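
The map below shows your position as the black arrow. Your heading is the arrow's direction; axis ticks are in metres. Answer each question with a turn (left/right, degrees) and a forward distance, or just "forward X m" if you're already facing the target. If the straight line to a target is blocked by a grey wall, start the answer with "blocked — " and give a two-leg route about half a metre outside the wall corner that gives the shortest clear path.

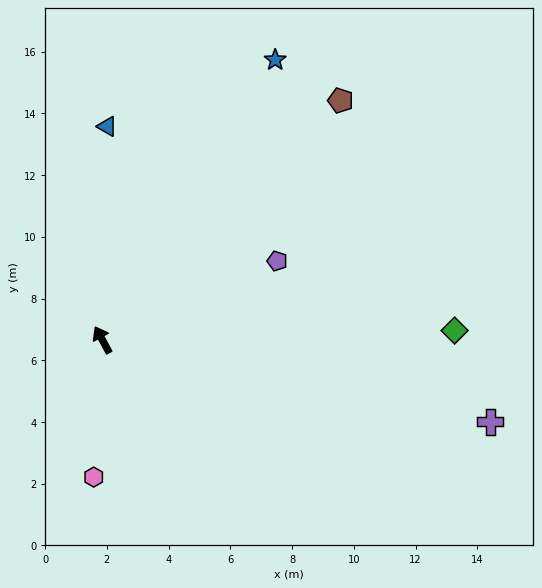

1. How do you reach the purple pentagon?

turn right 94°, forward 6.2 m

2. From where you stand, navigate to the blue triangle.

turn right 30°, forward 6.9 m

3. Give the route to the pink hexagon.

turn left 148°, forward 4.5 m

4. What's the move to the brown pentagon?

turn right 73°, forward 10.9 m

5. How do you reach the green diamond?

turn right 117°, forward 11.4 m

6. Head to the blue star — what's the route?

turn right 60°, forward 10.7 m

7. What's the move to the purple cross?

turn right 130°, forward 12.8 m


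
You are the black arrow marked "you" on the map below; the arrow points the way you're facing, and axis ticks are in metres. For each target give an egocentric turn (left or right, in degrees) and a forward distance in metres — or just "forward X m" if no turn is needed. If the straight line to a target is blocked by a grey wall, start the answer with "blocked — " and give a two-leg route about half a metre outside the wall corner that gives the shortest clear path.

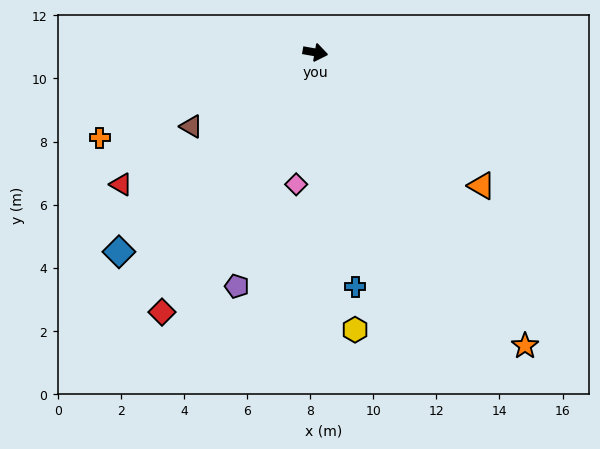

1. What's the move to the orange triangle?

turn right 29°, forward 6.8 m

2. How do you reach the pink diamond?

turn right 88°, forward 4.2 m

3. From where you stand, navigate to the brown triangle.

turn right 139°, forward 4.6 m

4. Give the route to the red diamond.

turn right 111°, forward 9.6 m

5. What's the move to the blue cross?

turn right 70°, forward 7.5 m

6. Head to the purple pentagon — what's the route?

turn right 99°, forward 7.8 m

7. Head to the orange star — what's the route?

turn right 44°, forward 11.4 m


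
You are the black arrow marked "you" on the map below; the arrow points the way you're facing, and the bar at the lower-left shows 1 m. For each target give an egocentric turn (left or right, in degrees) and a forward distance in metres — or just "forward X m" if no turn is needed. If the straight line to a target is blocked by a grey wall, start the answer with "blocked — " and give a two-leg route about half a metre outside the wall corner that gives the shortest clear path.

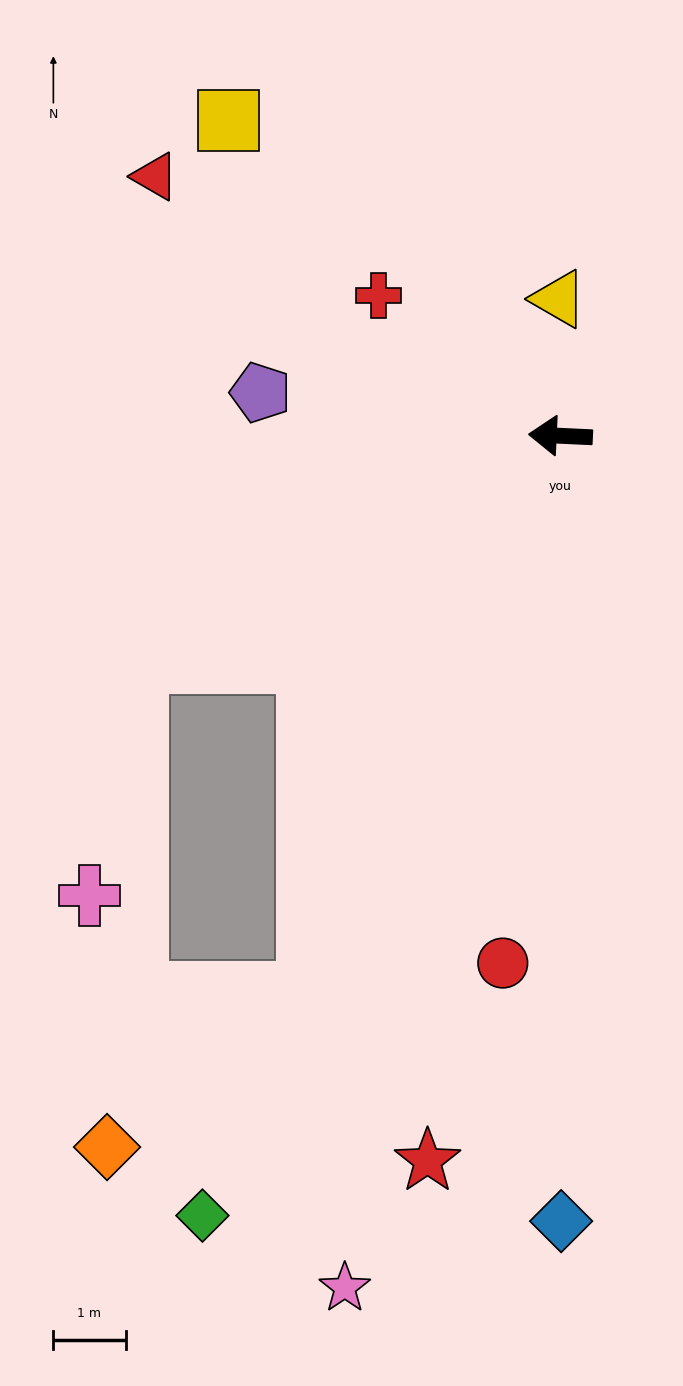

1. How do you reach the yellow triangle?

turn right 87°, forward 1.9 m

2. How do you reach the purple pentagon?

turn right 6°, forward 4.2 m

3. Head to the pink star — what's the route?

turn left 78°, forward 12.2 m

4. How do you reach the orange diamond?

blocked — turn left 68°, forward 8.5 m, then turn right 28°, forward 3.5 m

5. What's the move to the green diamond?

turn left 68°, forward 11.9 m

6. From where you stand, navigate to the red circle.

turn left 86°, forward 7.3 m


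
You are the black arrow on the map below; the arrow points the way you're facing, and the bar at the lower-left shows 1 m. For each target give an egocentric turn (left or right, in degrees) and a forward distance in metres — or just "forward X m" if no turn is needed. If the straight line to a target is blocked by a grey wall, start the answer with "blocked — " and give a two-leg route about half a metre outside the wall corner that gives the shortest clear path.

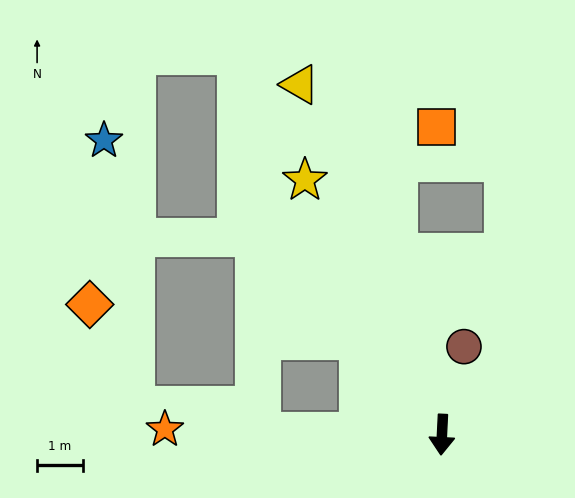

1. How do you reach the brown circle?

turn left 169°, forward 2.0 m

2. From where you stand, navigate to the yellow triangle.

turn right 155°, forward 8.2 m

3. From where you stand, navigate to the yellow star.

turn right 149°, forward 6.3 m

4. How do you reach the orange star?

turn right 88°, forward 6.0 m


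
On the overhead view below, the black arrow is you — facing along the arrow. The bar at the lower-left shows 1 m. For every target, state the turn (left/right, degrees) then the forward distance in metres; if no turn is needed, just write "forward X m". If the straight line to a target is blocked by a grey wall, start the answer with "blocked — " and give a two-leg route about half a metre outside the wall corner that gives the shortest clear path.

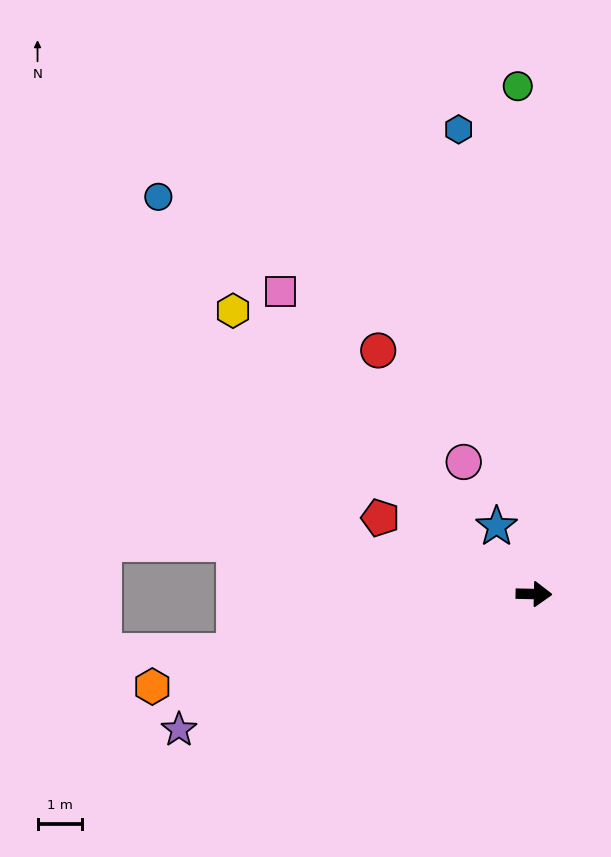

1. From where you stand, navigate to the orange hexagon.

turn right 165°, forward 8.8 m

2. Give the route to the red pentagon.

turn left 155°, forward 3.8 m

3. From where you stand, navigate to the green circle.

turn left 93°, forward 11.4 m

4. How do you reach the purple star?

turn right 158°, forward 8.5 m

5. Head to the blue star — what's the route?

turn left 120°, forward 1.7 m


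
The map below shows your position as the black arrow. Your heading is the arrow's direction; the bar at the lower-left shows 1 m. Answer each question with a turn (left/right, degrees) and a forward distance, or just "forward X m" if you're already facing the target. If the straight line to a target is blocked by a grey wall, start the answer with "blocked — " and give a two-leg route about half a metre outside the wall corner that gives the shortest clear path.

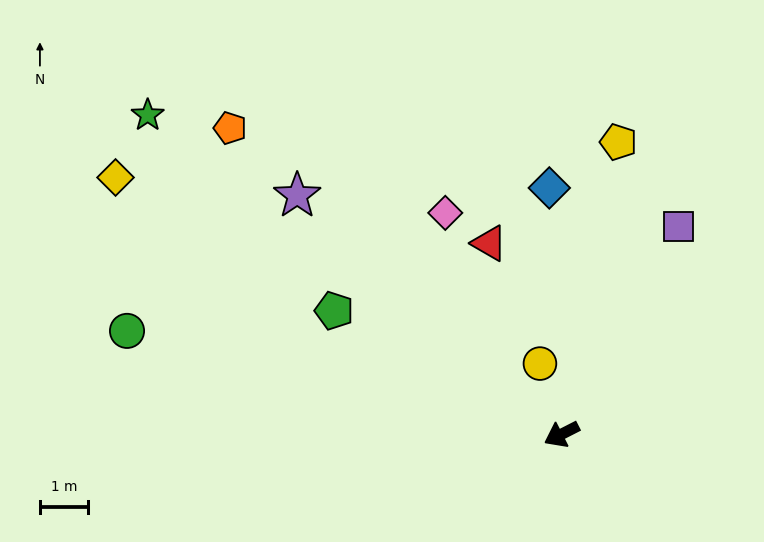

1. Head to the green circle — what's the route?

turn right 40°, forward 9.2 m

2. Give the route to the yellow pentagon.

turn right 128°, forward 6.1 m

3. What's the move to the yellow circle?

turn right 100°, forward 1.5 m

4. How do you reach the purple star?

turn right 69°, forward 7.4 m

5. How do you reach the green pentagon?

turn right 56°, forward 5.3 m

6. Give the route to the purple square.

turn right 146°, forward 4.9 m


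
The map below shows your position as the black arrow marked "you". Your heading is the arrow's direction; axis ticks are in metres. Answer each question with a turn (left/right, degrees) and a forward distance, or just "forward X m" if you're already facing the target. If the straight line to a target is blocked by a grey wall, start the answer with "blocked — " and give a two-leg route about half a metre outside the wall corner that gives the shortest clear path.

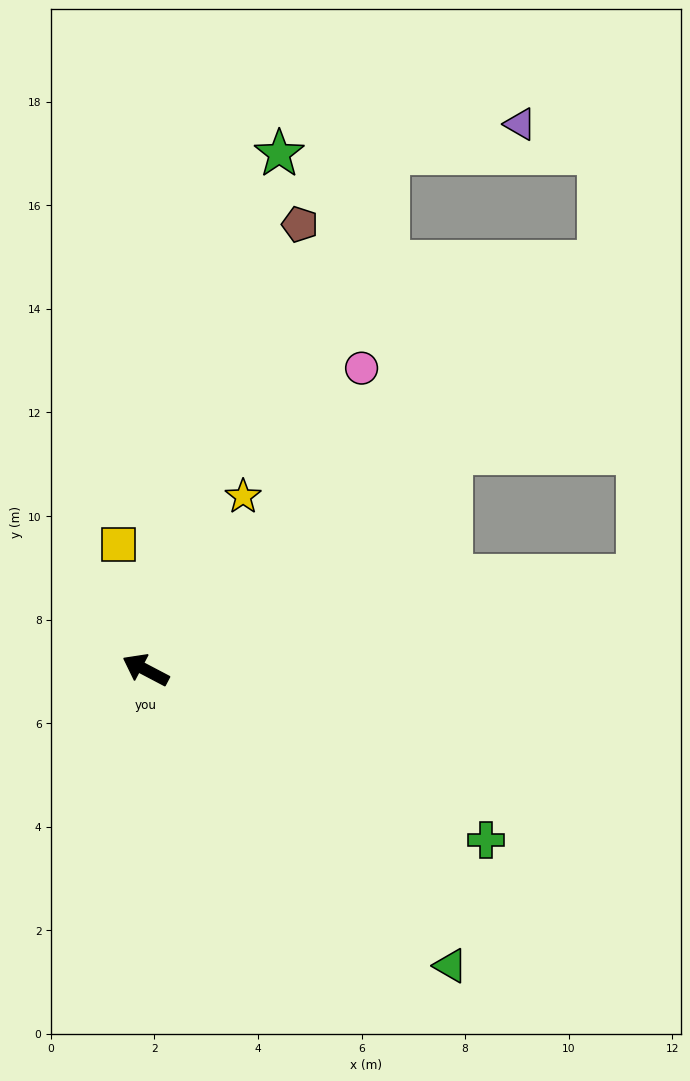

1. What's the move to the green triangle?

turn left 164°, forward 8.2 m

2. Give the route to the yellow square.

turn right 50°, forward 2.5 m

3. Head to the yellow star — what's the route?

turn right 92°, forward 3.8 m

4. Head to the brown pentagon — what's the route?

turn right 81°, forward 9.1 m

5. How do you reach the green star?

turn right 77°, forward 10.3 m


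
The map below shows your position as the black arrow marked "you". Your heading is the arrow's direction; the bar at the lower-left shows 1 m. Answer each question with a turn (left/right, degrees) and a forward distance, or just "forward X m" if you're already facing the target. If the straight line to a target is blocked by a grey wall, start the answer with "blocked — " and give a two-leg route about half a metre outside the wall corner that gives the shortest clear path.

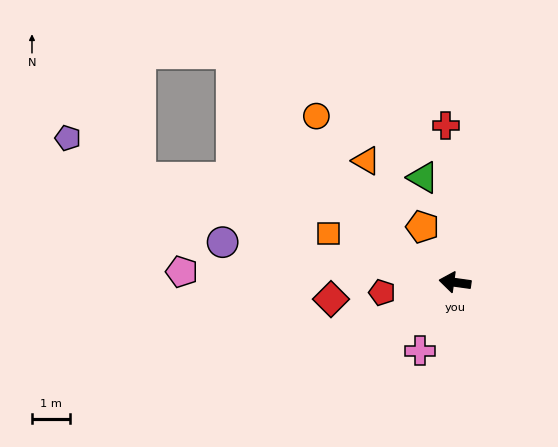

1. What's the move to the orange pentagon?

turn right 52°, forward 1.7 m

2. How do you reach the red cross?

turn right 79°, forward 4.1 m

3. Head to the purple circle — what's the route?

forward 6.2 m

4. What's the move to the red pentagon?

turn left 16°, forward 1.9 m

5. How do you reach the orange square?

turn right 13°, forward 3.5 m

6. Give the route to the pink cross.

turn left 71°, forward 2.0 m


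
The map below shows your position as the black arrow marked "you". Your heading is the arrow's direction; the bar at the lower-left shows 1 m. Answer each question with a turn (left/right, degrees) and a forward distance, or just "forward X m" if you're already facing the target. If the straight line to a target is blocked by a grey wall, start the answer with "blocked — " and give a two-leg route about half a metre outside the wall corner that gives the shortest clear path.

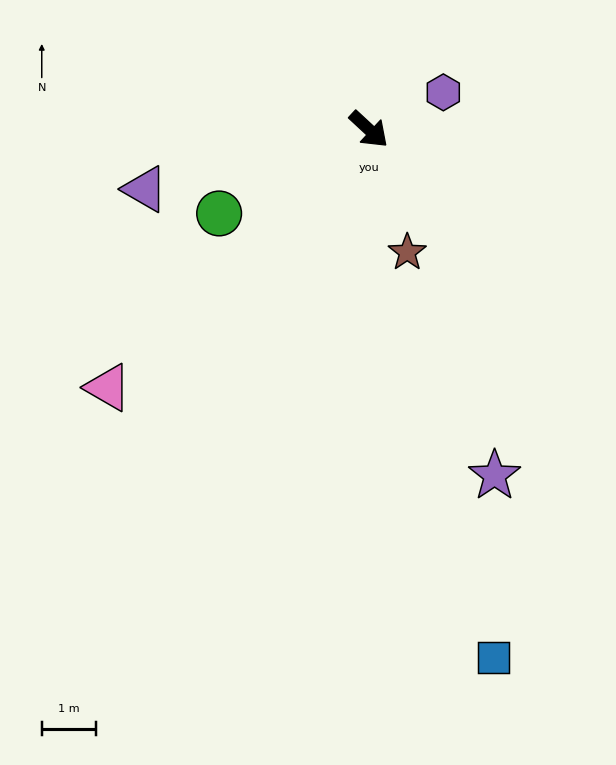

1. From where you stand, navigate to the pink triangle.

turn right 93°, forward 6.7 m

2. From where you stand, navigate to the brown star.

turn right 30°, forward 2.4 m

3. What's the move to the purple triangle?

turn right 122°, forward 4.2 m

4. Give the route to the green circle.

turn right 108°, forward 3.1 m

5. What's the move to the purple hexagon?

turn left 69°, forward 1.5 m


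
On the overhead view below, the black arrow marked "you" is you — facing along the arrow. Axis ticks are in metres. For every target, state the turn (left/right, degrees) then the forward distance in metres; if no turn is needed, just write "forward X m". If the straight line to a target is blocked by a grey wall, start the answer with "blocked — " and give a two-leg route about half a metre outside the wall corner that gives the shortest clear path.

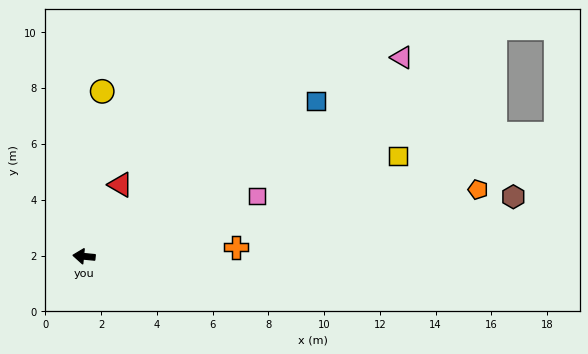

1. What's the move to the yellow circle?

turn right 91°, forward 6.0 m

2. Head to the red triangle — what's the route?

turn right 111°, forward 2.9 m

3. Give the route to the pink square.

turn right 155°, forward 6.6 m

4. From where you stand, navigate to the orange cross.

turn right 171°, forward 5.5 m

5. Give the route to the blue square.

turn right 141°, forward 10.0 m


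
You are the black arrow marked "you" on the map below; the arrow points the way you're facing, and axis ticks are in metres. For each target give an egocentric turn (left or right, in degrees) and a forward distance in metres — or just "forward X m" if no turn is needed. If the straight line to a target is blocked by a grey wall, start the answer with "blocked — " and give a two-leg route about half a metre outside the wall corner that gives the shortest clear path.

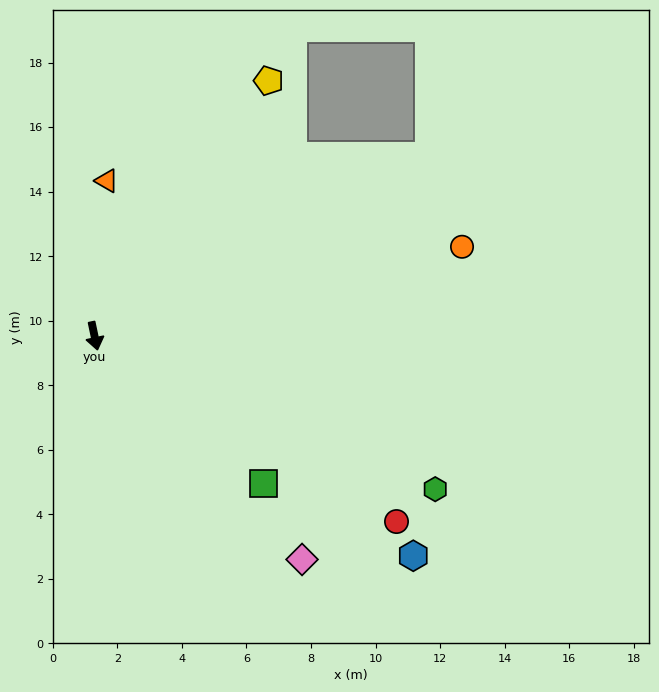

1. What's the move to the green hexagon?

turn left 54°, forward 11.6 m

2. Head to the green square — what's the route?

turn left 37°, forward 7.0 m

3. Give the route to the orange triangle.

turn left 164°, forward 4.8 m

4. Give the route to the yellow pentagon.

turn left 134°, forward 9.6 m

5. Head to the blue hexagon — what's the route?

turn left 43°, forward 12.0 m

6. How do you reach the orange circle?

turn left 92°, forward 11.7 m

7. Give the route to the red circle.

turn left 47°, forward 11.0 m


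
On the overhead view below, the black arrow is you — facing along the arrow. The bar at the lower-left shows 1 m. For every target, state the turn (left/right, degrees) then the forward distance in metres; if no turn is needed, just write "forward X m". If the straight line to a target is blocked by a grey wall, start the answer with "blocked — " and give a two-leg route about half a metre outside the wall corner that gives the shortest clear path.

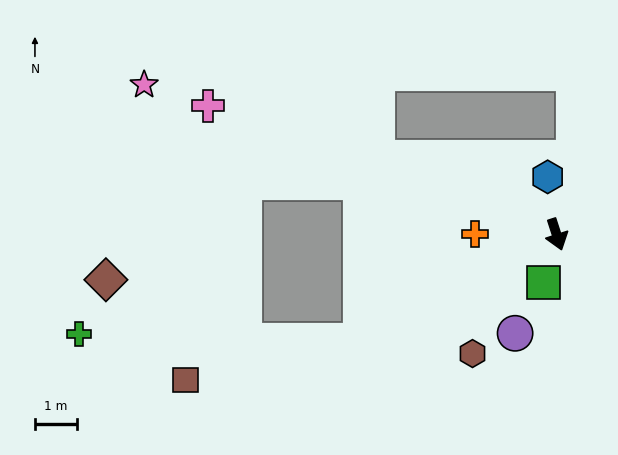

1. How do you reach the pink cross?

turn right 128°, forward 8.8 m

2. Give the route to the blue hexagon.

turn left 171°, forward 1.4 m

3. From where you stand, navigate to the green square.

turn right 33°, forward 1.2 m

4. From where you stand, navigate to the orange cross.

turn right 108°, forward 1.9 m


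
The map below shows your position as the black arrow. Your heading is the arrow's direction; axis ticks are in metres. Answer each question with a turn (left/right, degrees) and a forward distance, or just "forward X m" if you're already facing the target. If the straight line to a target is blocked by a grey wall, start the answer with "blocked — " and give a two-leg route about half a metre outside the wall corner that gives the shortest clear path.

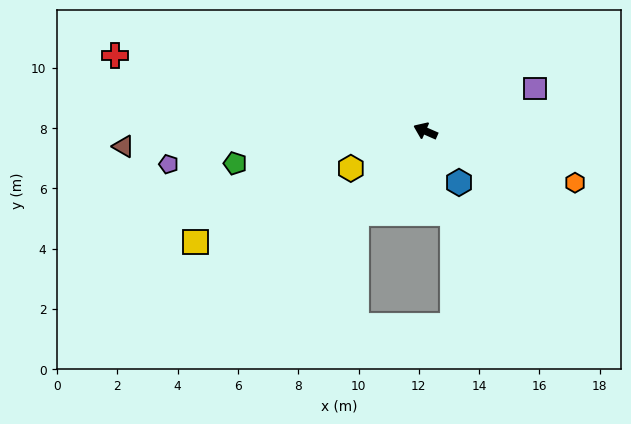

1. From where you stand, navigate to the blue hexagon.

turn left 147°, forward 2.0 m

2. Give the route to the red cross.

turn left 10°, forward 10.6 m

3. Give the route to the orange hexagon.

turn right 175°, forward 5.2 m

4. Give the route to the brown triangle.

turn left 27°, forward 10.0 m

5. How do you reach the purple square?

turn right 135°, forward 3.9 m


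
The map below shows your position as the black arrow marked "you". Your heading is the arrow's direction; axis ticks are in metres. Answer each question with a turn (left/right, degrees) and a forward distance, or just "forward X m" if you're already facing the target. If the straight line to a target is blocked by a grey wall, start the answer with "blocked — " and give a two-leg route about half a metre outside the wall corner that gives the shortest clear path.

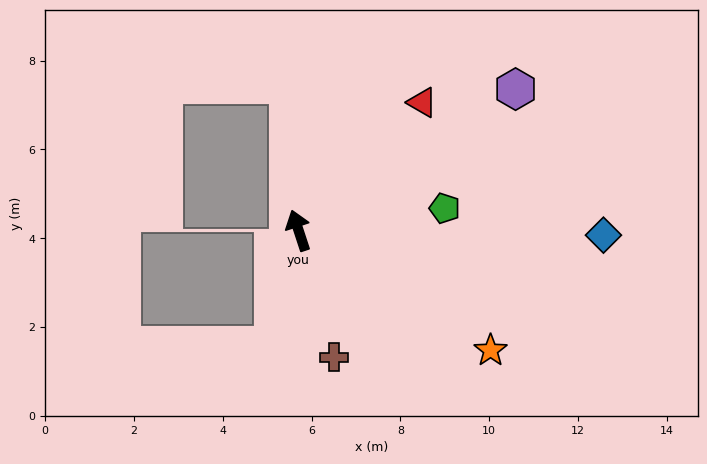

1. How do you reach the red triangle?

turn right 62°, forward 4.0 m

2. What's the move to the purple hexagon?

turn right 75°, forward 5.8 m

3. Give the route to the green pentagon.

turn right 100°, forward 3.3 m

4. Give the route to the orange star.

turn right 140°, forward 5.1 m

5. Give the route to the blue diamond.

turn right 109°, forward 6.9 m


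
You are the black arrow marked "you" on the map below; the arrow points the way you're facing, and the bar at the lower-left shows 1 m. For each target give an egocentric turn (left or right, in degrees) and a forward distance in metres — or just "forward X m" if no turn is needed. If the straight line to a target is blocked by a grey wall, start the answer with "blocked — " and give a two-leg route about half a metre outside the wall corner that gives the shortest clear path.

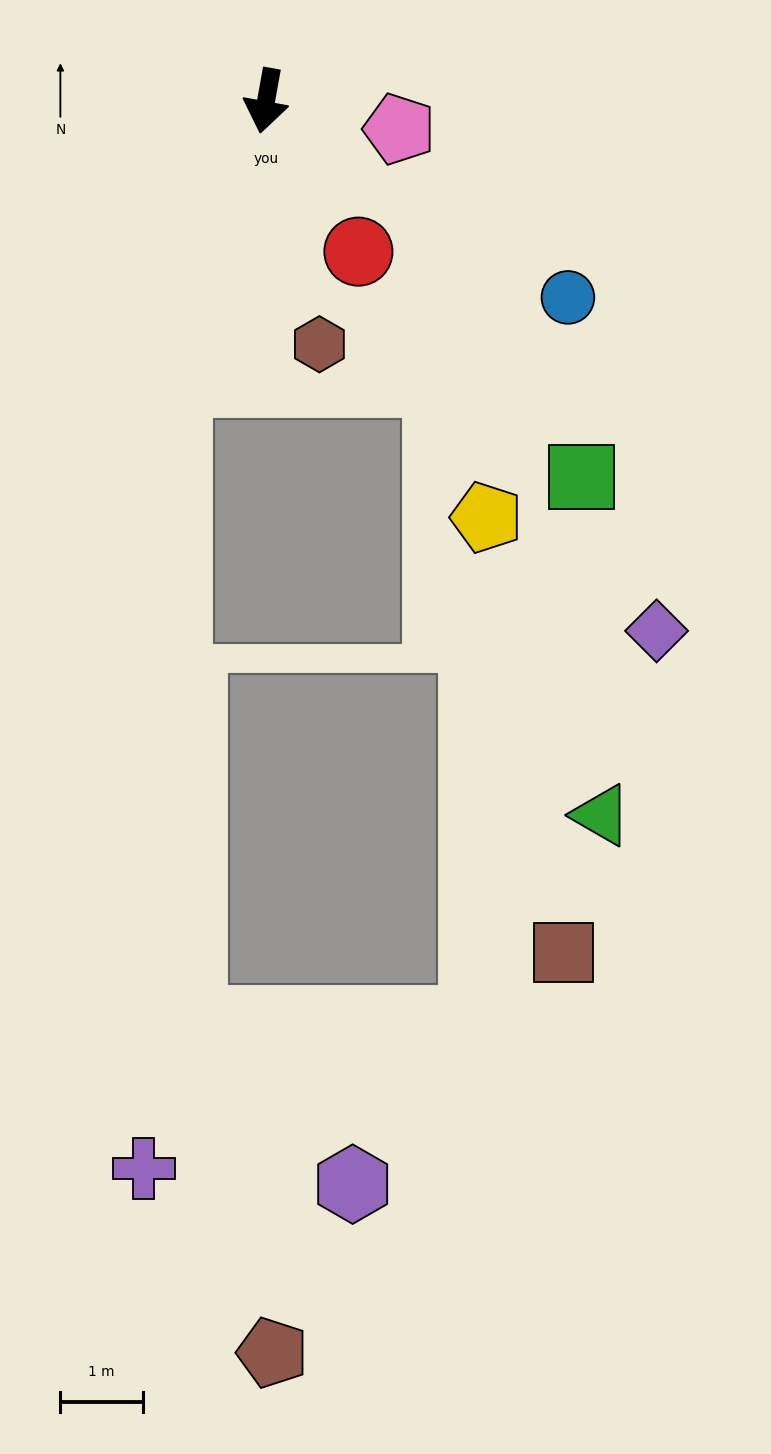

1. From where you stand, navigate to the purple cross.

blocked — turn right 7°, forward 3.6 m, then turn left 15°, forward 9.6 m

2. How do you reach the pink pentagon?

turn left 88°, forward 1.7 m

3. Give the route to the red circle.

turn left 42°, forward 2.2 m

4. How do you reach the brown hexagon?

turn left 23°, forward 3.0 m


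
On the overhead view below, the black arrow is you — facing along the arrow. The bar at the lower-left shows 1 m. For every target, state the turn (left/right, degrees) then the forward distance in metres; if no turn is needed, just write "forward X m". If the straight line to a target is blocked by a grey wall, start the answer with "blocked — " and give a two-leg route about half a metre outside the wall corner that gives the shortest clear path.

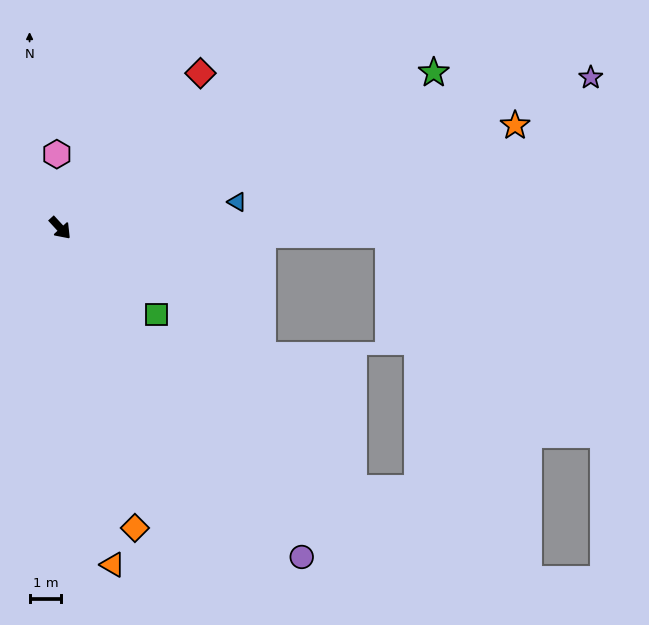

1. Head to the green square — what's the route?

turn left 6°, forward 4.1 m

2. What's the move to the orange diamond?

turn right 29°, forward 9.8 m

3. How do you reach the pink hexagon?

turn left 140°, forward 2.3 m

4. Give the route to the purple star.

turn left 63°, forward 17.5 m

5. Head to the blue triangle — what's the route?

turn left 56°, forward 5.7 m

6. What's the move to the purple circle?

turn right 6°, forward 12.9 m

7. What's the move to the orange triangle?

turn right 34°, forward 10.8 m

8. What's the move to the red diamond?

turn left 95°, forward 6.6 m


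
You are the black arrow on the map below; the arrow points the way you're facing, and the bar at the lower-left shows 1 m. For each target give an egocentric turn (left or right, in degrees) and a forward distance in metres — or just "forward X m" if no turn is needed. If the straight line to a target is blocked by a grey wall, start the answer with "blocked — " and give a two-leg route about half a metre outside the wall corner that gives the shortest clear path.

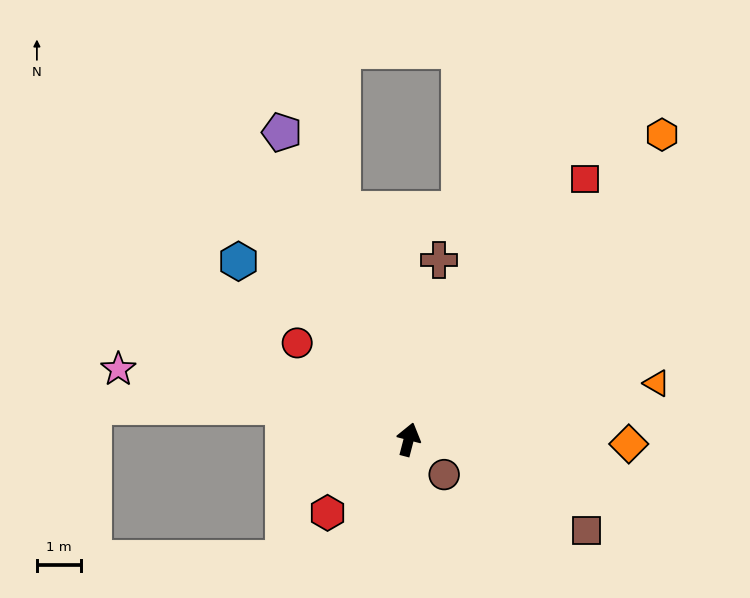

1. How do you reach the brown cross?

turn left 5°, forward 4.2 m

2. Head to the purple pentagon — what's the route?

turn left 37°, forward 7.6 m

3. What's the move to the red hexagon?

turn left 147°, forward 2.5 m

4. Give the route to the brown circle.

turn right 120°, forward 1.1 m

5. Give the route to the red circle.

turn left 64°, forward 3.4 m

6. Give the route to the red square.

turn right 20°, forward 7.2 m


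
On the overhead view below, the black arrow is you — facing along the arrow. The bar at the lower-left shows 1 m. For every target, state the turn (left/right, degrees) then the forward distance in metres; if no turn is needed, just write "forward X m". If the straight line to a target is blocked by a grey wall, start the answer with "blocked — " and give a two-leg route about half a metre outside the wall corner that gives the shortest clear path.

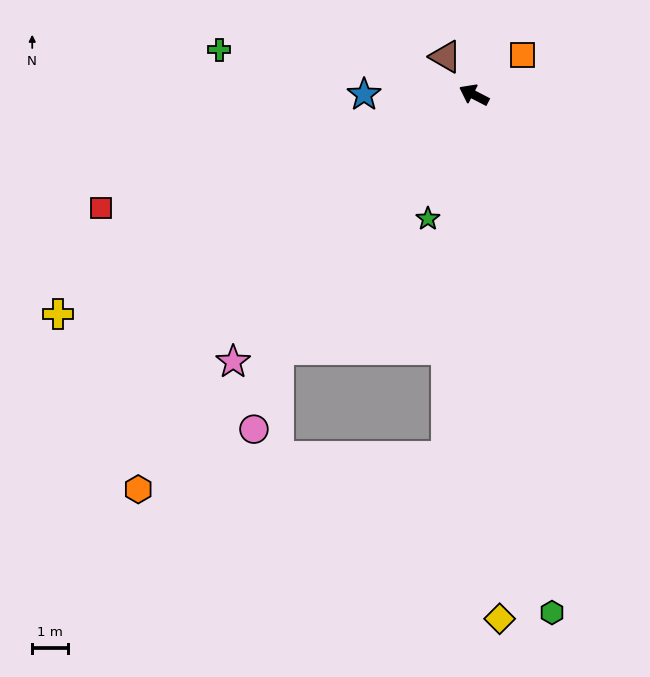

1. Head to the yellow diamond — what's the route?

turn left 120°, forward 14.6 m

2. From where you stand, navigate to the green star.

turn left 97°, forward 3.7 m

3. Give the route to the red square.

turn left 44°, forward 10.9 m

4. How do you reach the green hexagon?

turn left 126°, forward 14.6 m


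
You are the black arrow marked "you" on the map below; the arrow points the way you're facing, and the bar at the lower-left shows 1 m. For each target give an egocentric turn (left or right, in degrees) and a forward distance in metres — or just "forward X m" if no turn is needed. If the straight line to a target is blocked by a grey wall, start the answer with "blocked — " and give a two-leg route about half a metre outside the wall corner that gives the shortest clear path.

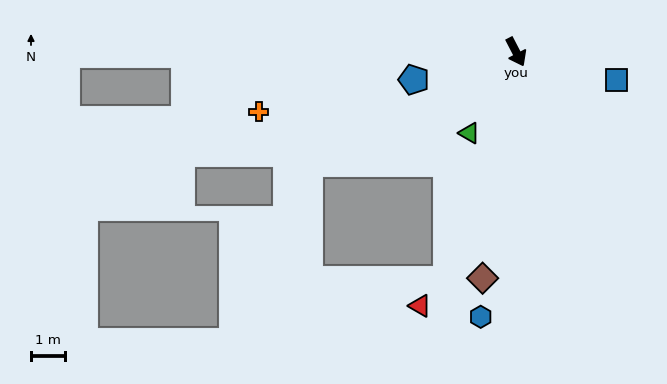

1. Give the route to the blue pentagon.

turn right 102°, forward 3.1 m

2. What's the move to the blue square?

turn left 47°, forward 3.1 m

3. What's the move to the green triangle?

turn right 57°, forward 2.8 m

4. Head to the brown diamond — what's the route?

turn right 36°, forward 6.8 m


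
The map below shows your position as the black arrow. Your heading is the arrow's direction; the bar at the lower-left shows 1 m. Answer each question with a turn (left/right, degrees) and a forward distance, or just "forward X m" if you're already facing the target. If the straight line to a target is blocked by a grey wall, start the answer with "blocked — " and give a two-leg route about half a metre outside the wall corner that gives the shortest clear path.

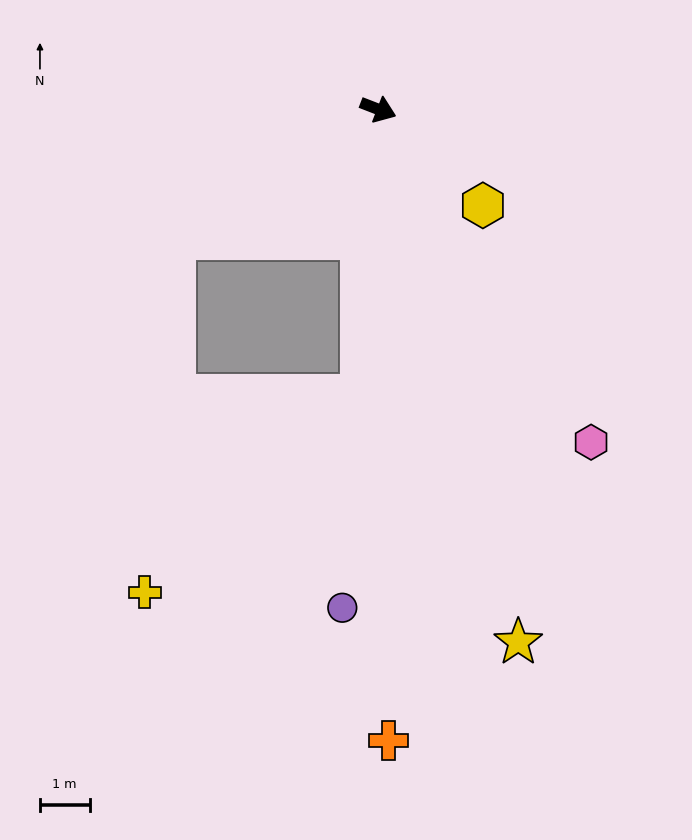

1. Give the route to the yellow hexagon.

turn right 21°, forward 2.9 m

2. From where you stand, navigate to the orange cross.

turn right 68°, forward 12.7 m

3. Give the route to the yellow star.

turn right 54°, forward 11.1 m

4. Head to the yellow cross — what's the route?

blocked — turn right 72°, forward 5.8 m, then turn right 45°, forward 5.9 m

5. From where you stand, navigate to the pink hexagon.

turn right 36°, forward 8.0 m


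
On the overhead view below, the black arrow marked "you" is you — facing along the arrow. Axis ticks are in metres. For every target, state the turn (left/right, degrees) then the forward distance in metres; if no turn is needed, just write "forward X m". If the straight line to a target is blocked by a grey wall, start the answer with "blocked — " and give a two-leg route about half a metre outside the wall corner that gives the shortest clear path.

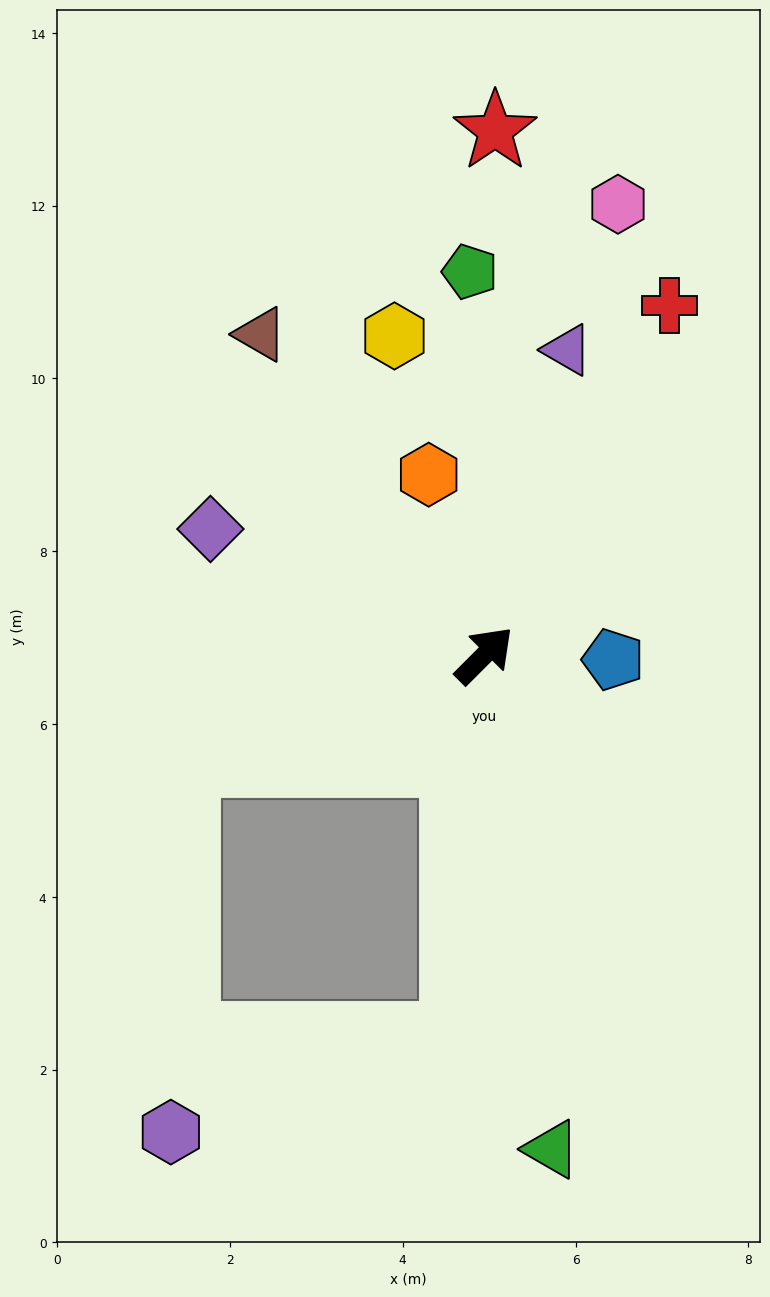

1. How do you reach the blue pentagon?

turn right 47°, forward 1.5 m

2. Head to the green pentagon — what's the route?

turn left 47°, forward 4.4 m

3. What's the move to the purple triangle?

turn left 30°, forward 3.7 m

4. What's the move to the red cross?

turn left 17°, forward 4.6 m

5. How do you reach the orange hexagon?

turn left 62°, forward 2.2 m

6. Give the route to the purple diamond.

turn left 110°, forward 3.5 m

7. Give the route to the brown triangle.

turn left 80°, forward 4.5 m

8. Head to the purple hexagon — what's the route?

blocked — turn right 139°, forward 4.4 m, then turn right 68°, forward 3.5 m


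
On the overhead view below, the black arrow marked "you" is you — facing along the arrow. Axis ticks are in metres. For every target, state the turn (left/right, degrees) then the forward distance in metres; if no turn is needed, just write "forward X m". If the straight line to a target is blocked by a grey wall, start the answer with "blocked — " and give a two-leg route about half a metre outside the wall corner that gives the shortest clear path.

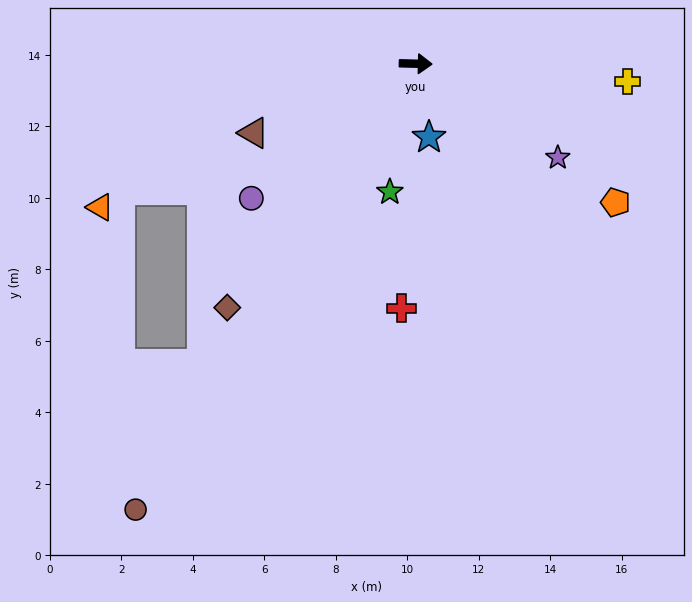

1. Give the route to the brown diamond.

turn right 126°, forward 8.6 m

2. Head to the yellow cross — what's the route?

turn right 3°, forward 5.9 m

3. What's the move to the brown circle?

turn right 121°, forward 14.7 m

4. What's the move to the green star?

turn right 100°, forward 3.7 m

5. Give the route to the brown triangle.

turn right 155°, forward 4.9 m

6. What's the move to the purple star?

turn right 32°, forward 4.8 m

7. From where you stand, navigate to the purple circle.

turn right 139°, forward 5.9 m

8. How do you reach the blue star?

turn right 78°, forward 2.1 m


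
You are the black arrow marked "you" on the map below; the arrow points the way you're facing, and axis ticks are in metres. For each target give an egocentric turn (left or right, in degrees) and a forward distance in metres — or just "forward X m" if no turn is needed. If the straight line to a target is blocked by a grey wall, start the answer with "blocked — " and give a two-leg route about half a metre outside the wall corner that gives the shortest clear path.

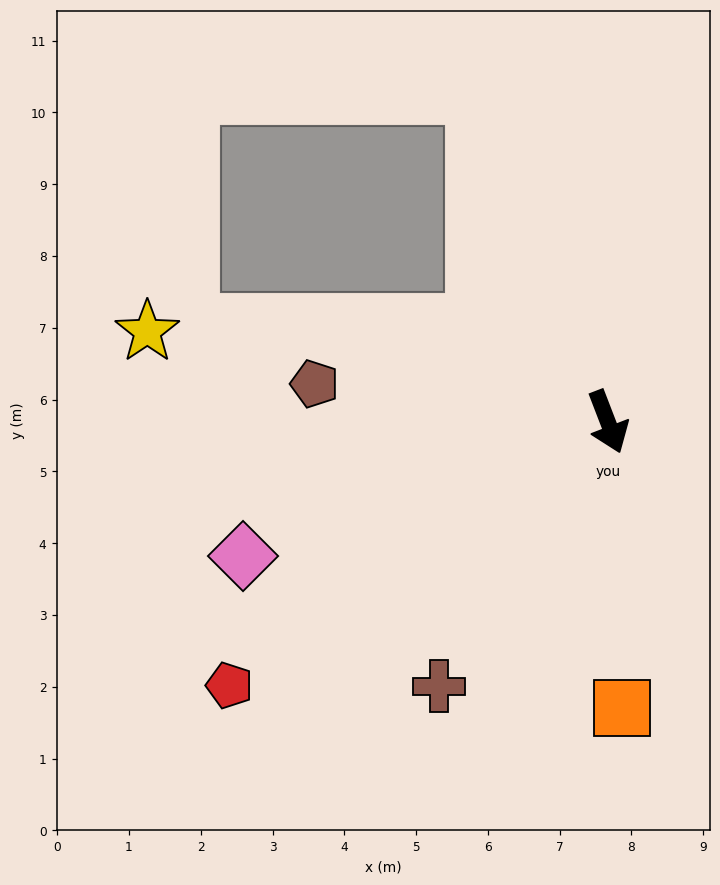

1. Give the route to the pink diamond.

turn right 91°, forward 5.4 m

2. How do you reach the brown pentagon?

turn right 118°, forward 4.1 m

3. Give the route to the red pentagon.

turn right 76°, forward 6.4 m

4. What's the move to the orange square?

turn right 18°, forward 4.0 m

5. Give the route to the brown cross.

turn right 54°, forward 4.4 m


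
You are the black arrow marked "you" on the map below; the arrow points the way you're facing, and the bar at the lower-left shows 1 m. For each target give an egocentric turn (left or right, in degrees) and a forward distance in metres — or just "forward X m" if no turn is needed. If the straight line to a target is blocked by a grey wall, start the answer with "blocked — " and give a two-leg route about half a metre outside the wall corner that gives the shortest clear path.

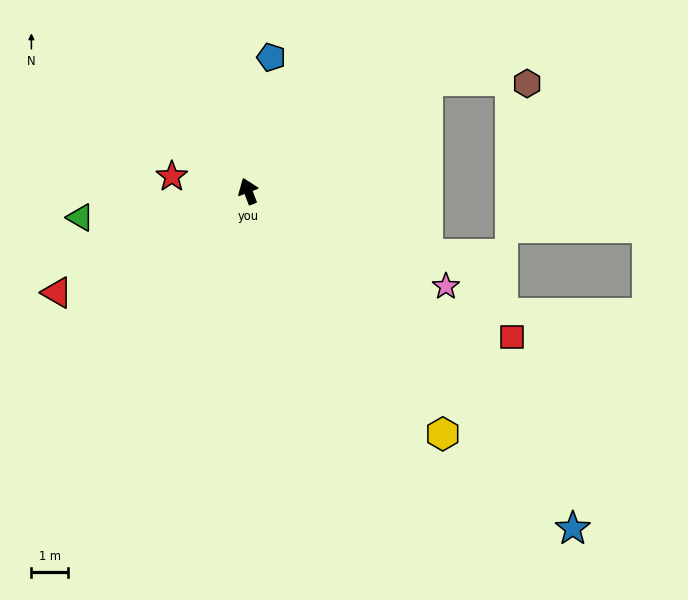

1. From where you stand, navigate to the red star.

turn left 58°, forward 2.1 m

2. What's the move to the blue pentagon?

turn right 31°, forward 3.7 m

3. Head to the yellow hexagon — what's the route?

turn right 162°, forward 8.4 m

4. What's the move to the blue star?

turn right 157°, forward 12.7 m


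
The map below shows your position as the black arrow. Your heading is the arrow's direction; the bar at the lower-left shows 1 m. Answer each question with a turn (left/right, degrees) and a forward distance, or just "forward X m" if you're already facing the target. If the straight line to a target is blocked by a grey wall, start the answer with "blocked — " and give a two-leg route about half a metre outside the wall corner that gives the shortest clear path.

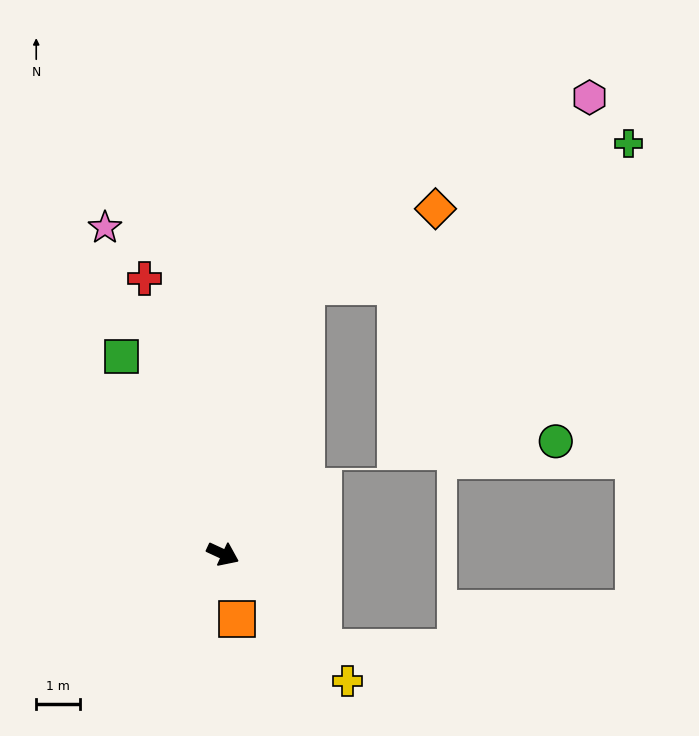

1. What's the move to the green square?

turn left 142°, forward 5.1 m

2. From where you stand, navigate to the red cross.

turn left 131°, forward 6.5 m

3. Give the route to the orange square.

turn right 53°, forward 1.5 m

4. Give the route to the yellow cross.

turn right 21°, forward 4.1 m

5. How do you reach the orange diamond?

blocked — turn left 98°, forward 6.4 m, then turn right 42°, forward 3.4 m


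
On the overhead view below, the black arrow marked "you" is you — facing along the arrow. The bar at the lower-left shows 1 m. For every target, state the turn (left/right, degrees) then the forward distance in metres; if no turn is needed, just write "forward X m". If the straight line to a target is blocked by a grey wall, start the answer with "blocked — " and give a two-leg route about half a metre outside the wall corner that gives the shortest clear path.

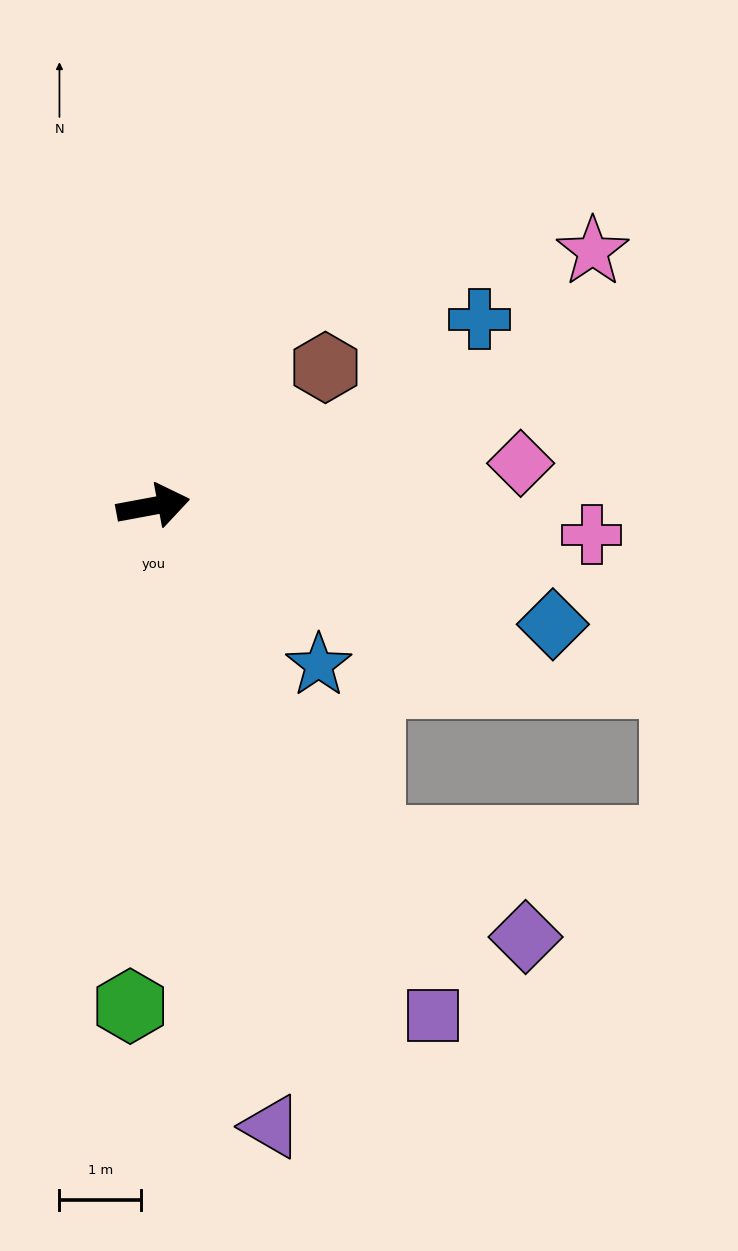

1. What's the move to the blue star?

turn right 54°, forward 2.8 m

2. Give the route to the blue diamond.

turn right 27°, forward 5.1 m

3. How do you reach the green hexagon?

turn right 103°, forward 6.1 m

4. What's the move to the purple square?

turn right 72°, forward 7.1 m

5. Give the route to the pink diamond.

turn right 4°, forward 4.5 m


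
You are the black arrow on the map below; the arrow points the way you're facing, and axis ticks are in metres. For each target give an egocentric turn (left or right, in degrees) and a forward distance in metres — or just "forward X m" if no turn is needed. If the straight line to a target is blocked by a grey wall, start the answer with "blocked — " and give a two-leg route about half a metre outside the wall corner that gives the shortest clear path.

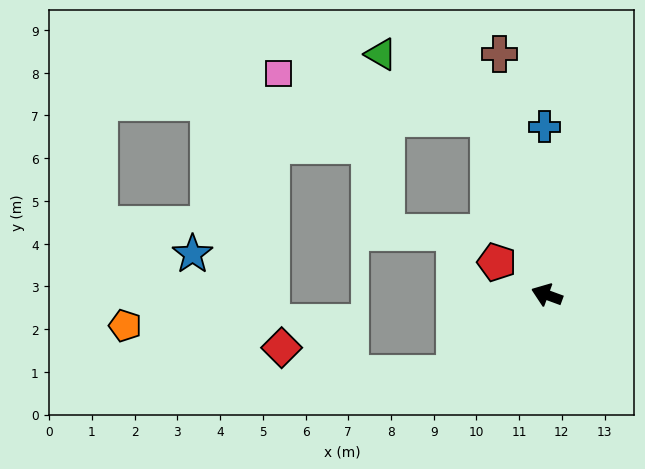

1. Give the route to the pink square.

blocked — turn right 51°, forward 4.3 m, then turn left 59°, forward 5.0 m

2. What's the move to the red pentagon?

turn right 13°, forward 1.4 m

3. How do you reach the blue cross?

turn right 69°, forward 3.9 m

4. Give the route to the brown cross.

turn right 59°, forward 5.7 m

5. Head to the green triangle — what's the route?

blocked — turn right 51°, forward 4.3 m, then turn left 40°, forward 2.9 m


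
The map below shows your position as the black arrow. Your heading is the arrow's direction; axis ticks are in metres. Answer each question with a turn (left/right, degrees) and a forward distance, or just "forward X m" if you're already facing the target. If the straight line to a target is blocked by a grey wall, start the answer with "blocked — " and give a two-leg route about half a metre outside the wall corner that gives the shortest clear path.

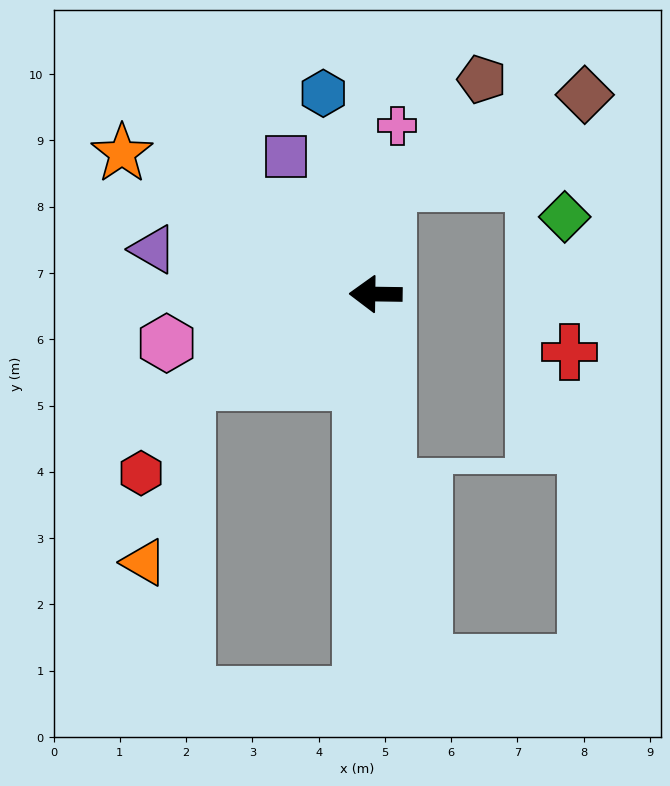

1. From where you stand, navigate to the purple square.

turn right 56°, forward 2.5 m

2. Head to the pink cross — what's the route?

turn right 96°, forward 2.6 m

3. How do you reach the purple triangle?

turn right 11°, forward 3.4 m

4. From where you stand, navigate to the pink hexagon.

turn left 14°, forward 3.2 m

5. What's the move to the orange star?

turn right 28°, forward 4.4 m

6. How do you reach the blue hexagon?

turn right 75°, forward 3.1 m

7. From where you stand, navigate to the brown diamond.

blocked — turn right 96°, forward 1.7 m, then turn right 59°, forward 3.2 m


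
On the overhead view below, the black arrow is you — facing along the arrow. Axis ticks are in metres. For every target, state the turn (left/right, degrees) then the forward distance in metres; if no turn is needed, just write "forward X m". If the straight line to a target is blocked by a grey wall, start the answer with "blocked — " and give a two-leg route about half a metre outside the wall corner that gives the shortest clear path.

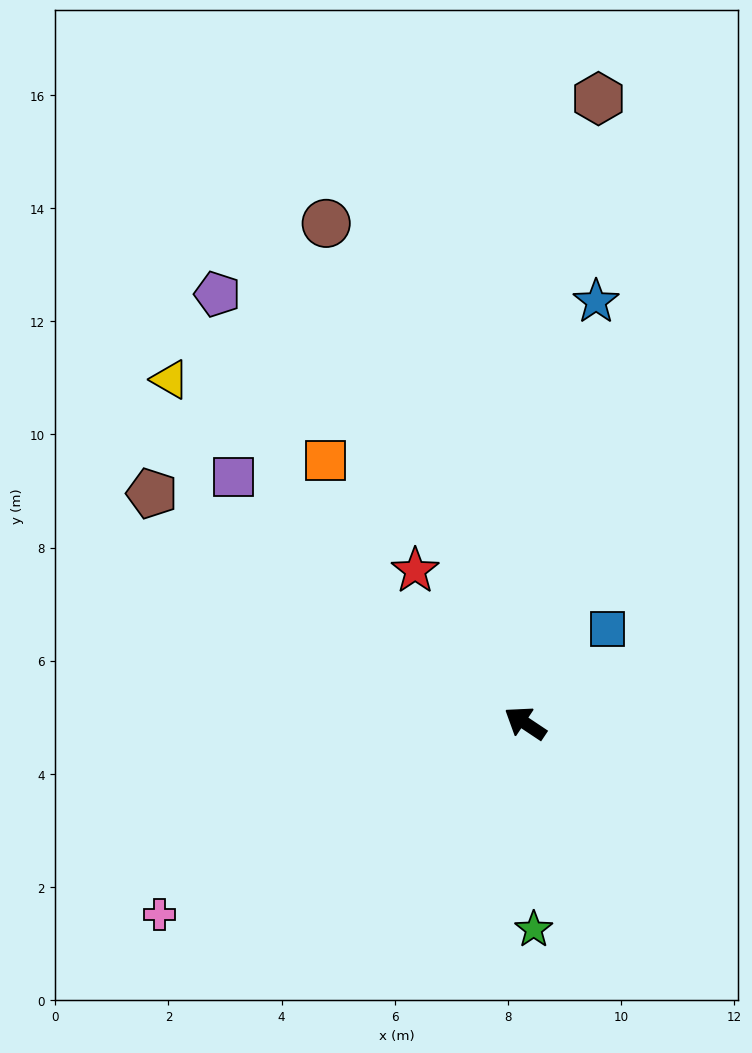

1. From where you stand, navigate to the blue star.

turn right 66°, forward 7.6 m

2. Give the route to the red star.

turn right 21°, forward 3.3 m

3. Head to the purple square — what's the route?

turn right 6°, forward 6.8 m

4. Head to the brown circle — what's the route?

turn right 35°, forward 9.5 m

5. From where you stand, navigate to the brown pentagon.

turn left 2°, forward 7.8 m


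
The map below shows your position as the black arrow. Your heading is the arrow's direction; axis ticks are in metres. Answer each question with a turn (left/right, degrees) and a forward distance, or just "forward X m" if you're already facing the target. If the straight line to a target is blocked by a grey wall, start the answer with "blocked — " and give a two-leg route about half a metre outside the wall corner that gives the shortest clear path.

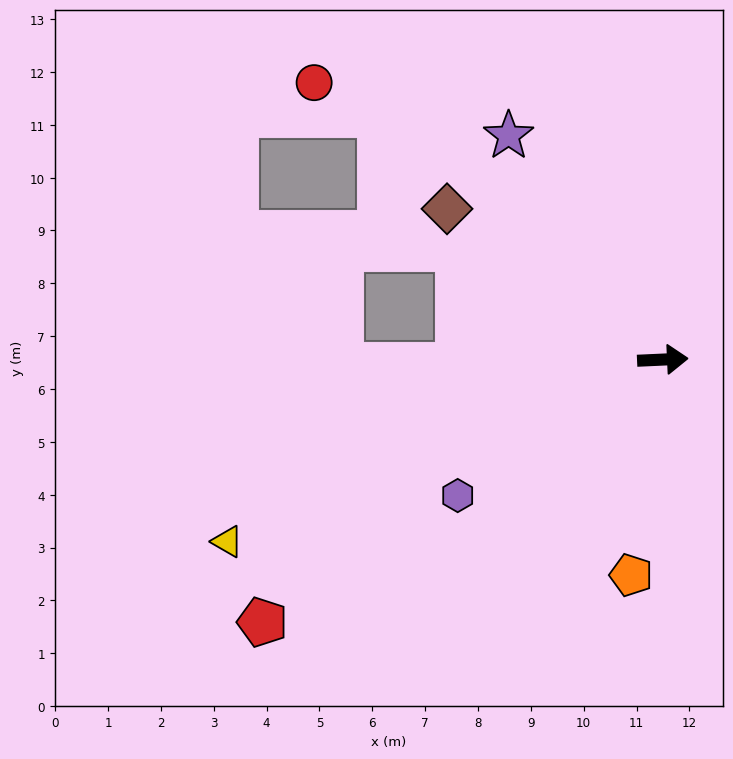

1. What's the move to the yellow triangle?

turn right 160°, forward 8.9 m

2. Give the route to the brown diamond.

turn left 142°, forward 5.0 m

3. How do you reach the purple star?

turn left 122°, forward 5.1 m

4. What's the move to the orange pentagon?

turn right 101°, forward 4.1 m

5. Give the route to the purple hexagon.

turn right 149°, forward 4.7 m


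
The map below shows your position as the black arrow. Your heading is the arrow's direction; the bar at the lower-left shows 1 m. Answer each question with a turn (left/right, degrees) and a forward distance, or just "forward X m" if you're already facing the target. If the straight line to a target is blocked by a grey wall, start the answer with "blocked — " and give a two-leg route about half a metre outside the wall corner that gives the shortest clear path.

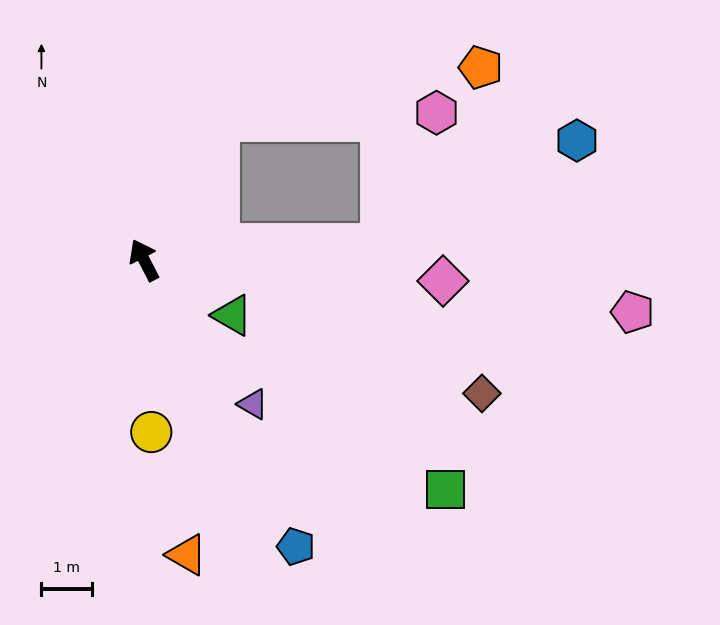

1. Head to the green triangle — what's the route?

turn right 149°, forward 2.1 m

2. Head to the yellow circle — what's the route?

turn left 155°, forward 3.4 m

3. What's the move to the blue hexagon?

blocked — turn right 114°, forward 4.7 m, then turn left 25°, forward 4.4 m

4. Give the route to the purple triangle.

turn right 170°, forward 3.6 m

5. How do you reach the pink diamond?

turn right 121°, forward 5.9 m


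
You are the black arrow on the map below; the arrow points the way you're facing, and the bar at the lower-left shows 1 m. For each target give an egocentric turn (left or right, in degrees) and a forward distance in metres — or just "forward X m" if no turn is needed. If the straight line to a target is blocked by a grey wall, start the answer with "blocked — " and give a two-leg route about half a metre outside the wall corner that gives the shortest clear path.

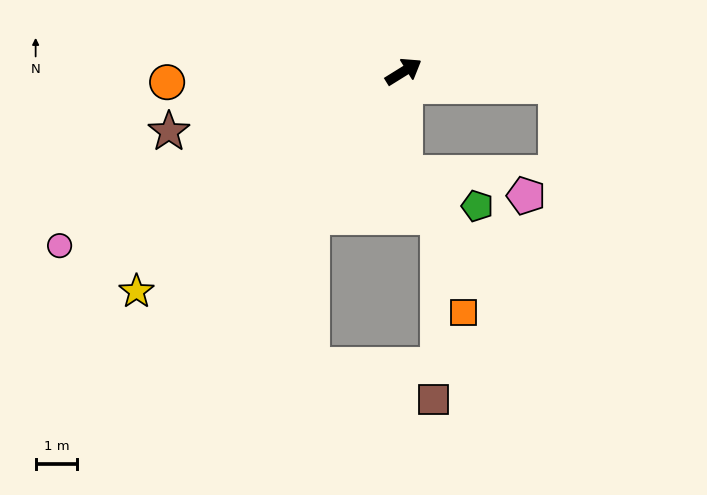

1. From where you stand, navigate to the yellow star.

turn right 172°, forward 8.3 m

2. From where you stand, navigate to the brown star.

turn left 163°, forward 5.8 m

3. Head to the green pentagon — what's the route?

blocked — turn right 121°, forward 2.4 m, then turn left 64°, forward 1.9 m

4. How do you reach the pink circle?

turn left 175°, forward 9.2 m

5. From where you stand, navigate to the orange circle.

turn left 151°, forward 5.7 m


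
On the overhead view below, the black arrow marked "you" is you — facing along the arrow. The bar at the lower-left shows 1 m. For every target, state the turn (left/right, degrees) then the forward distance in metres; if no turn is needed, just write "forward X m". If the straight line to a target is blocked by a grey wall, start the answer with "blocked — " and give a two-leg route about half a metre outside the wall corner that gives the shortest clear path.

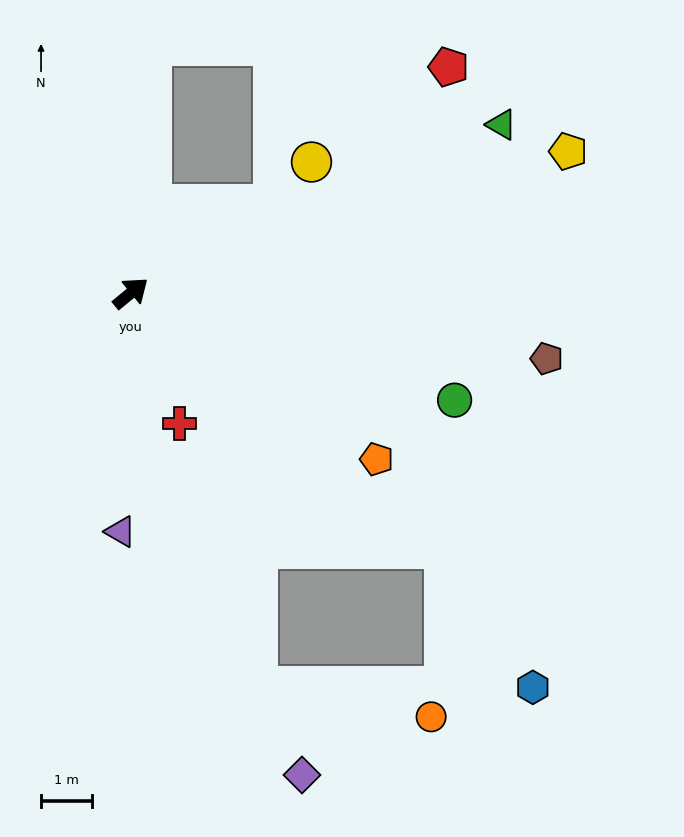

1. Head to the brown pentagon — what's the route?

turn right 48°, forward 8.2 m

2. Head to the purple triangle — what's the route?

turn right 132°, forward 4.7 m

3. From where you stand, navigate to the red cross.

turn right 109°, forward 2.7 m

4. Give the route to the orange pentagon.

turn right 74°, forward 5.8 m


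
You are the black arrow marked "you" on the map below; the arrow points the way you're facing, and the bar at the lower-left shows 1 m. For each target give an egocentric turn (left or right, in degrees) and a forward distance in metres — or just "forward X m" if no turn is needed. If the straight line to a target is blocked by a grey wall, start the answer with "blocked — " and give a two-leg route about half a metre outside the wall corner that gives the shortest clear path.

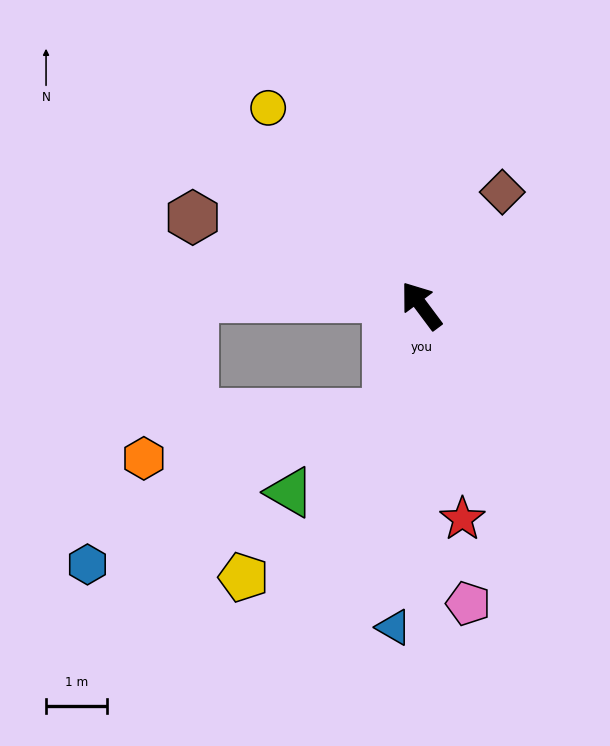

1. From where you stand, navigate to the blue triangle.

turn left 138°, forward 5.3 m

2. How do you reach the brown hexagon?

turn left 32°, forward 4.0 m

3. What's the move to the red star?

turn left 154°, forward 3.6 m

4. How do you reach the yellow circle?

forward 4.1 m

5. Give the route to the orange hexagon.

blocked — turn left 126°, forward 1.9 m, then turn right 63°, forward 4.1 m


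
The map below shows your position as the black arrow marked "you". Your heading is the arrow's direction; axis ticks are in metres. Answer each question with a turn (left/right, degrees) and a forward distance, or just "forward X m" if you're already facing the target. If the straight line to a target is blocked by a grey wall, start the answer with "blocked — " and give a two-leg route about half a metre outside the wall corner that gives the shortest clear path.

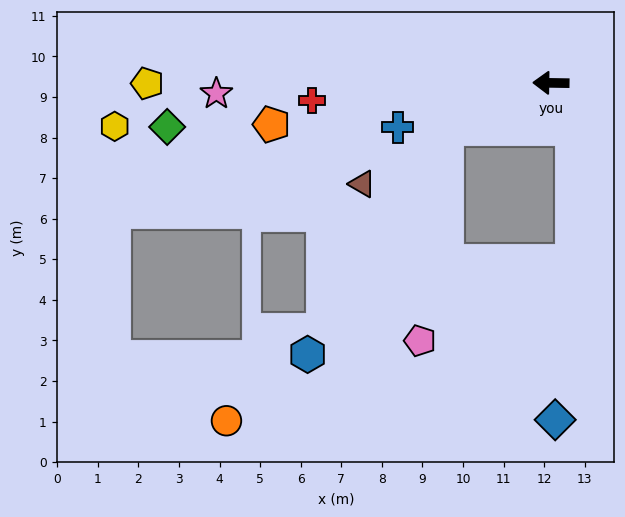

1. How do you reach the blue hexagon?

blocked — turn left 25°, forward 2.8 m, then turn left 34°, forward 6.5 m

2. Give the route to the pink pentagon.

blocked — turn left 25°, forward 2.8 m, then turn left 59°, forward 5.3 m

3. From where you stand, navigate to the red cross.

turn left 5°, forward 5.9 m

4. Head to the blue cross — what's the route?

turn left 17°, forward 3.9 m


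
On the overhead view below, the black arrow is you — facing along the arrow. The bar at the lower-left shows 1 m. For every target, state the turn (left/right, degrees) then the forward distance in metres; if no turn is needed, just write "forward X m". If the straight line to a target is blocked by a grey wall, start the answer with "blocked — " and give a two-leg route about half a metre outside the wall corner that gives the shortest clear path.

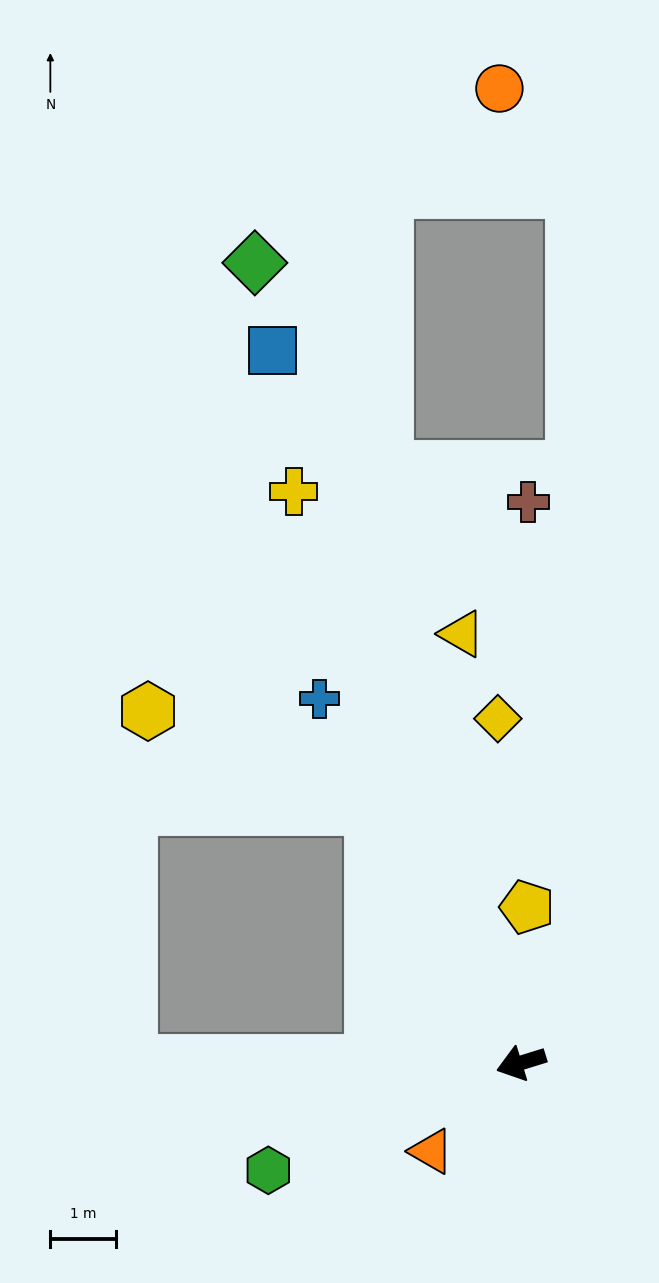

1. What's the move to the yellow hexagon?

blocked — turn right 77°, forward 4.5 m, then turn left 37°, forward 3.7 m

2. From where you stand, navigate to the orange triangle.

turn left 27°, forward 1.9 m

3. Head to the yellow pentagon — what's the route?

turn right 109°, forward 2.4 m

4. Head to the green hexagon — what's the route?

turn left 6°, forward 4.2 m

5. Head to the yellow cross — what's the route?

turn right 85°, forward 9.4 m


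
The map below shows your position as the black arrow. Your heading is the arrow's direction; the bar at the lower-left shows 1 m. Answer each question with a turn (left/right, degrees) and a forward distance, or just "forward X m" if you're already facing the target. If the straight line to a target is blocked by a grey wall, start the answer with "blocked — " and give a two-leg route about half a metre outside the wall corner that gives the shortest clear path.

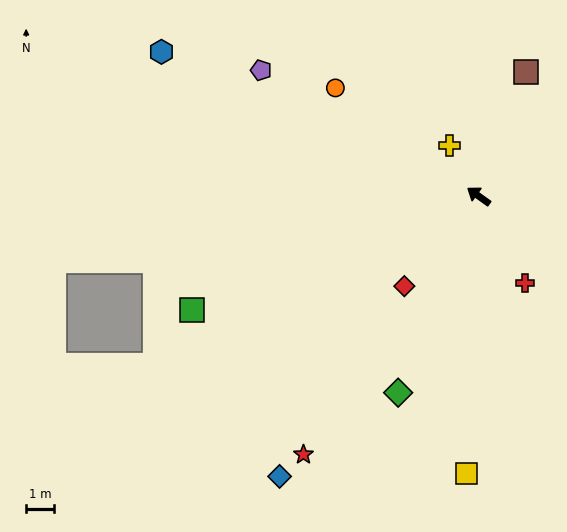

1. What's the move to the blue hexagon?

turn left 11°, forward 12.4 m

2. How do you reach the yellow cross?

turn right 25°, forward 2.1 m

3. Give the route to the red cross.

turn left 154°, forward 3.5 m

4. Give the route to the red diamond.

turn left 86°, forward 4.1 m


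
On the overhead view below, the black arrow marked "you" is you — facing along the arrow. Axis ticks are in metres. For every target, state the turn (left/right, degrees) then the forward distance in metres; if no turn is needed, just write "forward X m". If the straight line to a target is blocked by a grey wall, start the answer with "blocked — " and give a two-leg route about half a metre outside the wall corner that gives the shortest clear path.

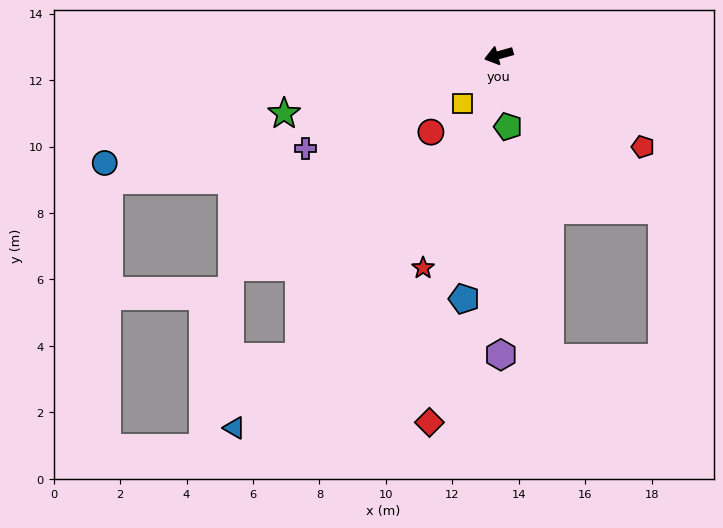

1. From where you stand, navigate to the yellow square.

turn left 38°, forward 1.8 m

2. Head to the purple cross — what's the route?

turn left 10°, forward 6.5 m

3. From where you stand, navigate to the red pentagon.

turn left 132°, forward 5.1 m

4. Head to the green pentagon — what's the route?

turn left 82°, forward 2.2 m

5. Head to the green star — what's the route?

forward 6.7 m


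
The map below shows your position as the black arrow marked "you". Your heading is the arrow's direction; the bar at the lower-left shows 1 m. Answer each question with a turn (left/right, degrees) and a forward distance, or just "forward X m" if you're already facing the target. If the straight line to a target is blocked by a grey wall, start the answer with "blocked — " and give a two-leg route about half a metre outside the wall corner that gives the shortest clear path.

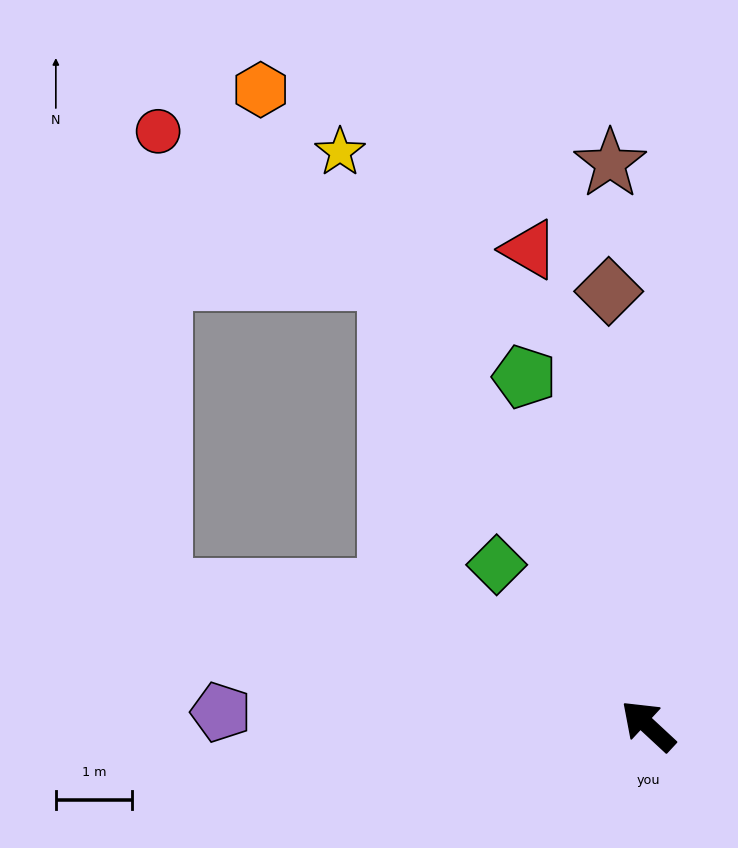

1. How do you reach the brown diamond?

turn right 42°, forward 5.7 m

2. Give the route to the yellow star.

turn right 19°, forward 8.6 m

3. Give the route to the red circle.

blocked — turn right 17°, forward 6.8 m, then turn left 28°, forward 3.6 m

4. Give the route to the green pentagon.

turn right 28°, forward 4.9 m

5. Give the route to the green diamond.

turn right 4°, forward 2.9 m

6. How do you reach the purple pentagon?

turn left 41°, forward 5.6 m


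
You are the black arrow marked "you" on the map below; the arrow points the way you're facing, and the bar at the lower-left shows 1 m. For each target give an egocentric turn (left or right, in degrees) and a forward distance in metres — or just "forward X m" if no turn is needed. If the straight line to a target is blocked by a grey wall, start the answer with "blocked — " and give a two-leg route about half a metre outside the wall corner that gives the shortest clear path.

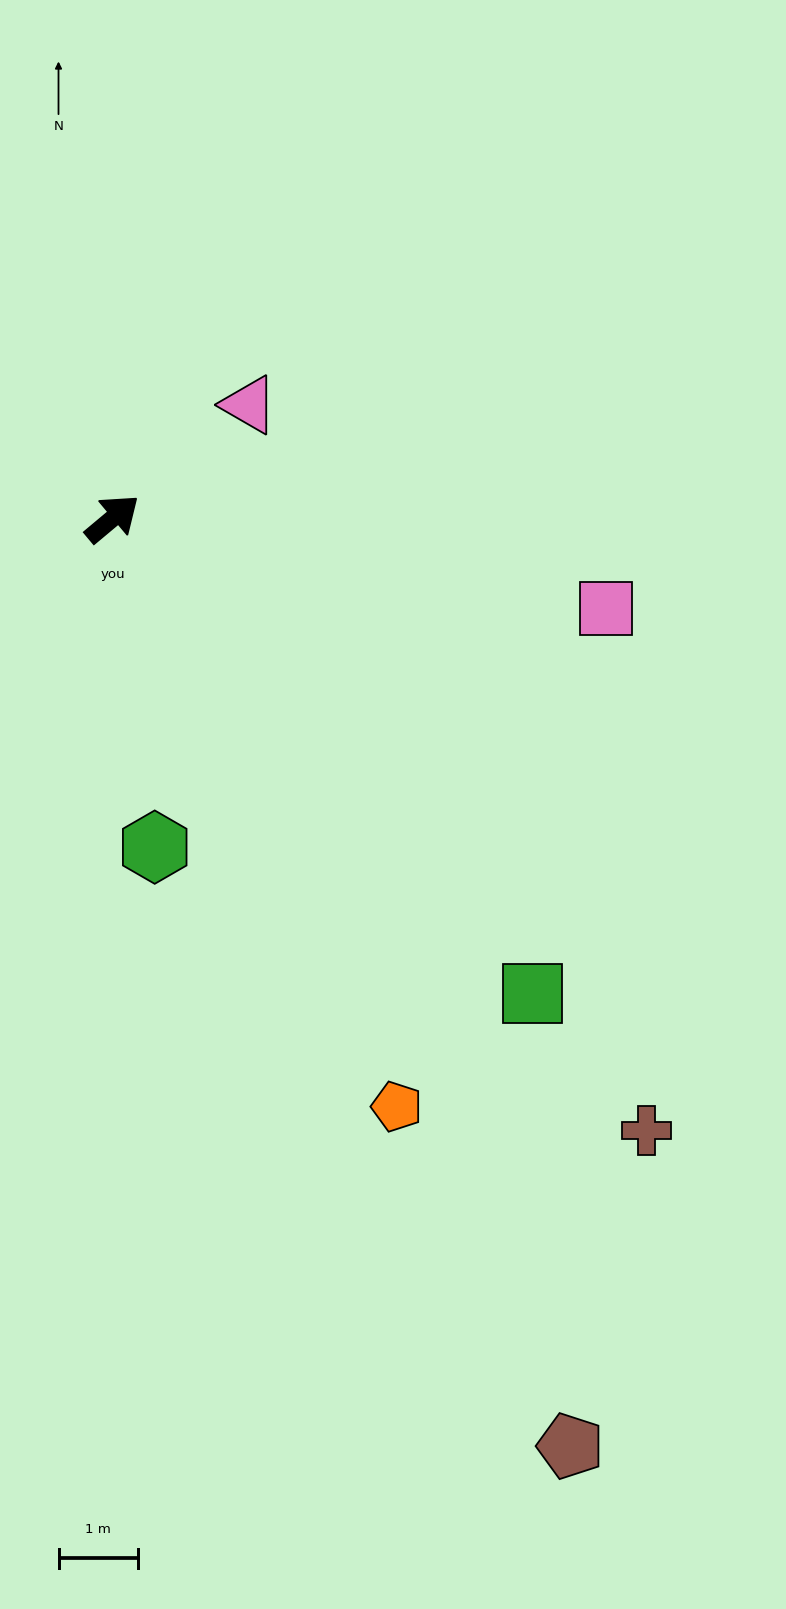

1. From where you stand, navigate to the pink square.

turn right 50°, forward 6.3 m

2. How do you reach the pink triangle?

forward 2.2 m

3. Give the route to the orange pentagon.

turn right 104°, forward 8.2 m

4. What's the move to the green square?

turn right 88°, forward 8.0 m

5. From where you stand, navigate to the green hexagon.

turn right 123°, forward 4.2 m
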